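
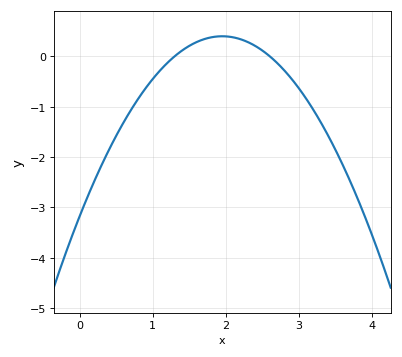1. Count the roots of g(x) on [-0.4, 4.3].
2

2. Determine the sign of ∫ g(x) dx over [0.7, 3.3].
negative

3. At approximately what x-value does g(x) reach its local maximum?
1.95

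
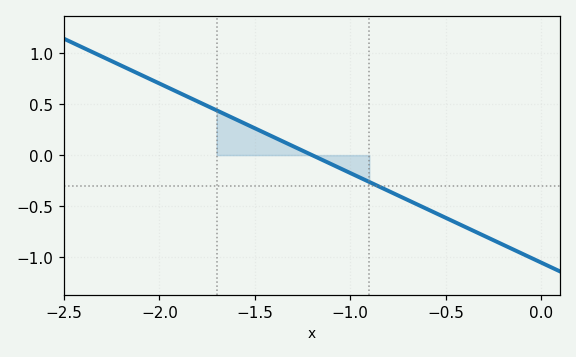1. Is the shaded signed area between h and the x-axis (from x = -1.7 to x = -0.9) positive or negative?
positive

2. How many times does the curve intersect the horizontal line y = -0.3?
1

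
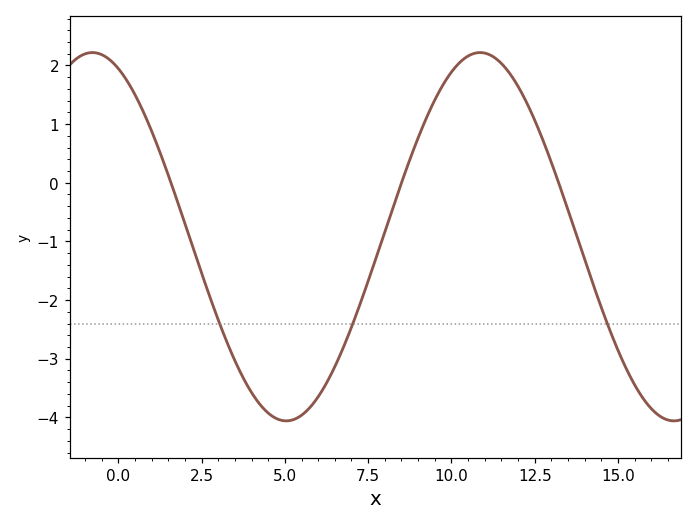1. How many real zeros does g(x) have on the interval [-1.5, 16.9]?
3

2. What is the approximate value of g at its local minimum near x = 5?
-4.1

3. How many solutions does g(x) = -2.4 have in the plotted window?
3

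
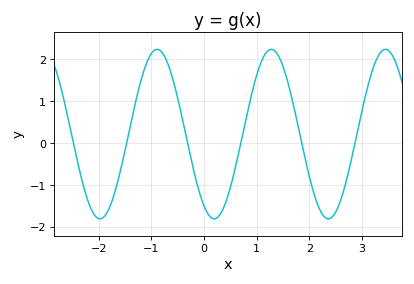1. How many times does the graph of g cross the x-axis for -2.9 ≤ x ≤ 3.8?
6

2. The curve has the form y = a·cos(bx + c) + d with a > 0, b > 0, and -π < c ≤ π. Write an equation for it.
y = 2.02cos(2.9x + 2.6) + 0.22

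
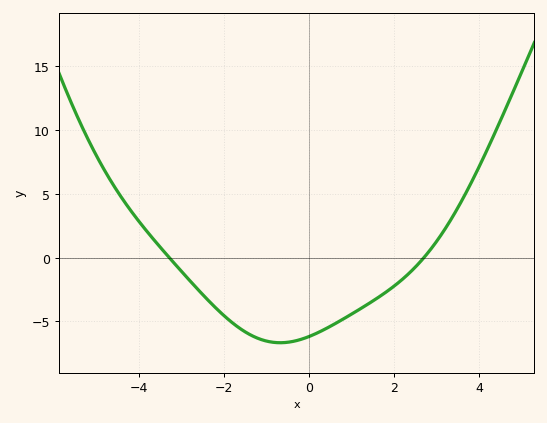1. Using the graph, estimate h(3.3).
2.81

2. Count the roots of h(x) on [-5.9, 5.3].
2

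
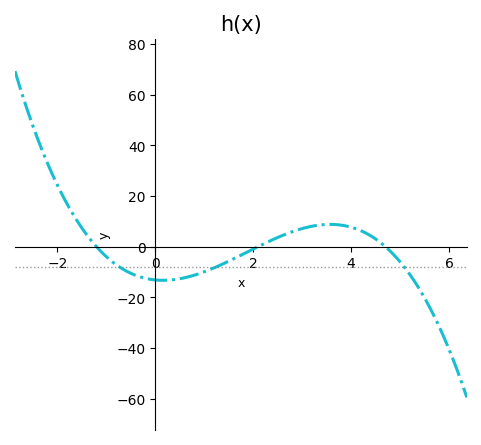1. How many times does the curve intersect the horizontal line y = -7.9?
3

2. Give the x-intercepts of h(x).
-1.2, 2.1, 4.7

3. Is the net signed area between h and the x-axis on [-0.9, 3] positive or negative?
negative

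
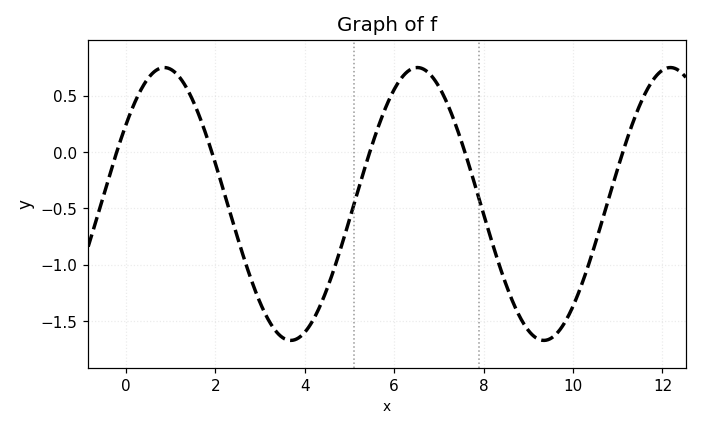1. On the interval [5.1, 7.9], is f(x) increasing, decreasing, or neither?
neither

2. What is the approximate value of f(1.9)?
0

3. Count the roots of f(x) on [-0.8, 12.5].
5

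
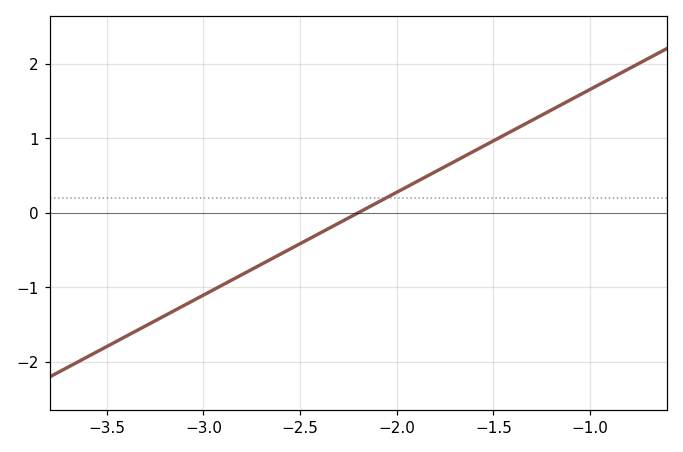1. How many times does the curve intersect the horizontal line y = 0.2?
1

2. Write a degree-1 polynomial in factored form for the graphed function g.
y = 1.38(x + 2.2)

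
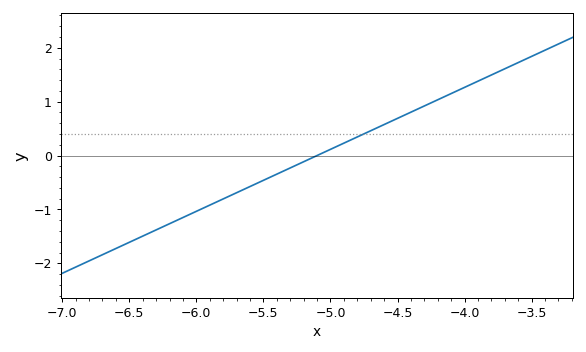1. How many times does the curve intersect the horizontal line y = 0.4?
1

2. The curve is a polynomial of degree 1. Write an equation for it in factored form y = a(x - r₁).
y = 1.15(x + 5.1)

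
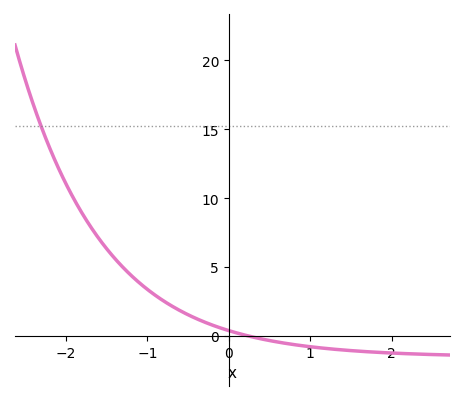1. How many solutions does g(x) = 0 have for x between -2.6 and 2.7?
1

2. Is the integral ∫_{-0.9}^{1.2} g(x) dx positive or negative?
positive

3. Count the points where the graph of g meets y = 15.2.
1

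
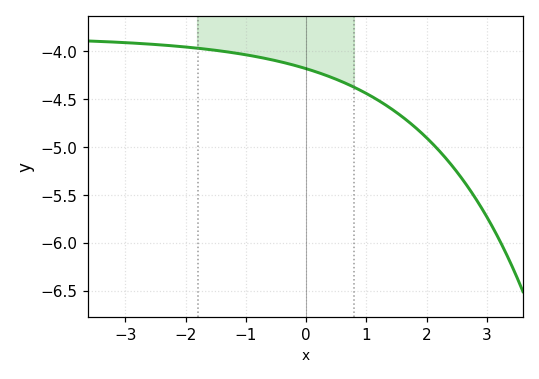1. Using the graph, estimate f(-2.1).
-3.95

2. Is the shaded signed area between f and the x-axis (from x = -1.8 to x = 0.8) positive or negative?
negative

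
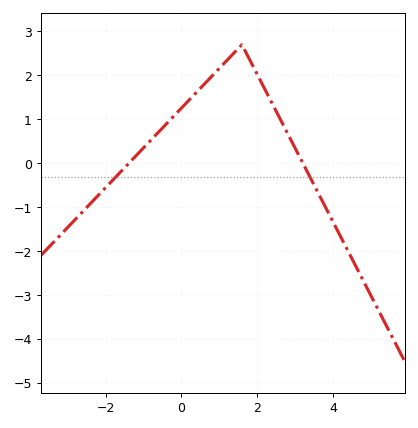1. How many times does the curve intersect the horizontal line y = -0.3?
2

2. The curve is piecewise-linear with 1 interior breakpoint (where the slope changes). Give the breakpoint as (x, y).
(1.6, 2.7)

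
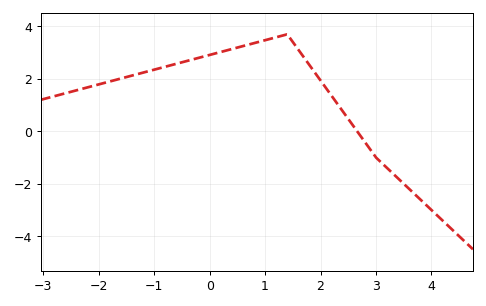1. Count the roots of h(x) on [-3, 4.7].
1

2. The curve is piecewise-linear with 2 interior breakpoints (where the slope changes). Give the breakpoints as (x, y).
(1.4, 3.7); (3, -1)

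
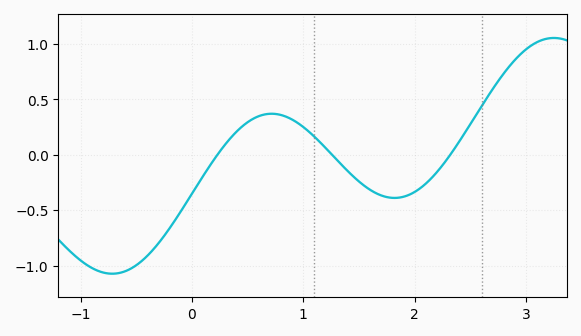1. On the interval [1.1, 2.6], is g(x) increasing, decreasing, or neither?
neither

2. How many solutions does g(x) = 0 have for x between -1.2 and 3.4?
3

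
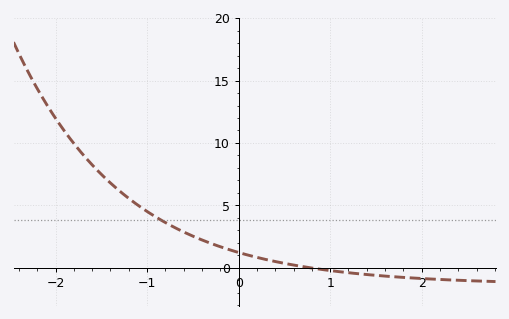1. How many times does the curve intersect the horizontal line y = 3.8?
1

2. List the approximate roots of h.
0.768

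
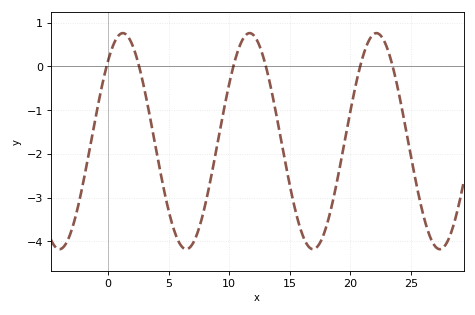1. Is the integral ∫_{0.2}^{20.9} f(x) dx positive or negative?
negative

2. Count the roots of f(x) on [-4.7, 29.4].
6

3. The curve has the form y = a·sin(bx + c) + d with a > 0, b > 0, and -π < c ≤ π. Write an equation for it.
y = 2.47sin(0.6x + 0.84) - 1.71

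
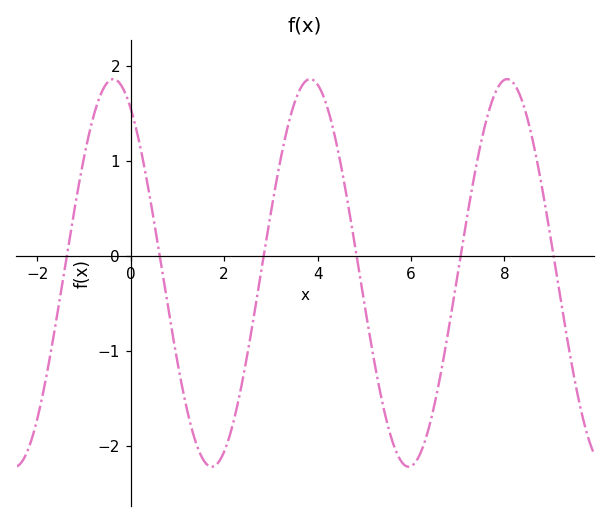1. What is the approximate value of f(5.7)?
-2.1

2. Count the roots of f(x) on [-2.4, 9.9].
6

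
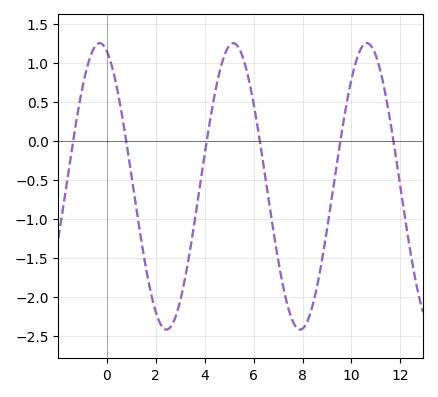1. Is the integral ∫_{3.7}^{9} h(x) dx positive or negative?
negative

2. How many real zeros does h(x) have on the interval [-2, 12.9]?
6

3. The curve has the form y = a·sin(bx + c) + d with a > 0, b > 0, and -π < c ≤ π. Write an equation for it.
y = 1.84sin(1.1x + 1.9) - 0.58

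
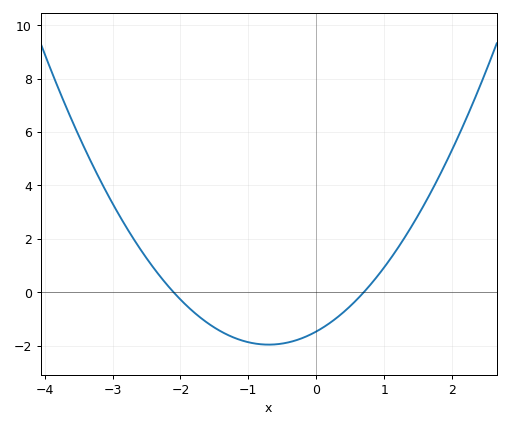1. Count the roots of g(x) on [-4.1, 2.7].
2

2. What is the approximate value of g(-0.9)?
-2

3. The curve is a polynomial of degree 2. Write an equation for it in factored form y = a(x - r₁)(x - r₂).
y = 1(x + 2.1)(x - 0.7)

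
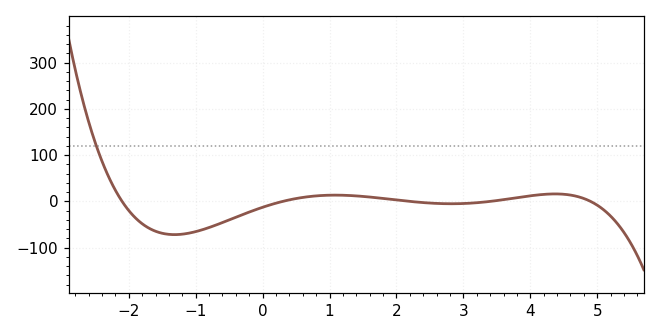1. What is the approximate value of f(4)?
12.1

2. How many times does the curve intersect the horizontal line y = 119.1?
1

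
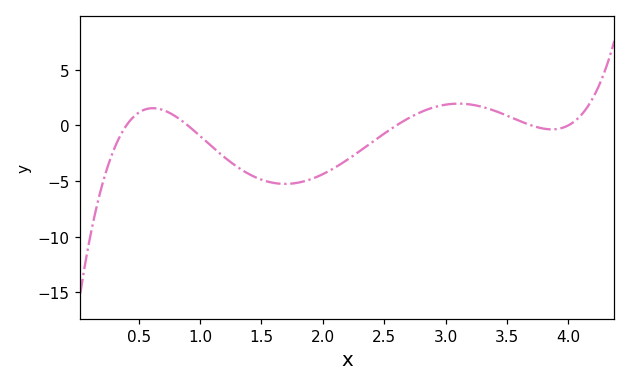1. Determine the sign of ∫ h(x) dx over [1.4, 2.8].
negative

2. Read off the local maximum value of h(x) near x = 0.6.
1.5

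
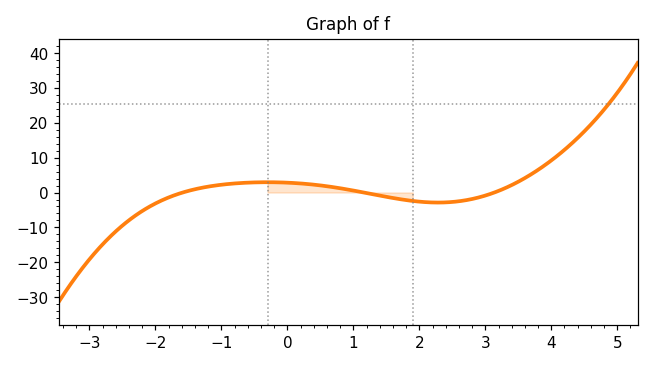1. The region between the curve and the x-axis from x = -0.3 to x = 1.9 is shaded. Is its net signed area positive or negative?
positive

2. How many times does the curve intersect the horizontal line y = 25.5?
1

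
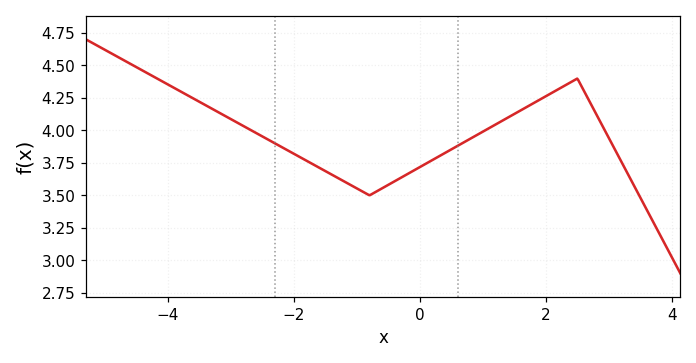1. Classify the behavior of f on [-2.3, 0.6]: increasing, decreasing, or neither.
neither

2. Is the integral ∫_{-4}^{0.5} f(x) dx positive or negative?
positive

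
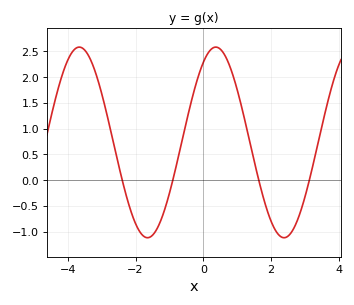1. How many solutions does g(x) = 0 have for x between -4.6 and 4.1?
4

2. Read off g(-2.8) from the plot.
1.15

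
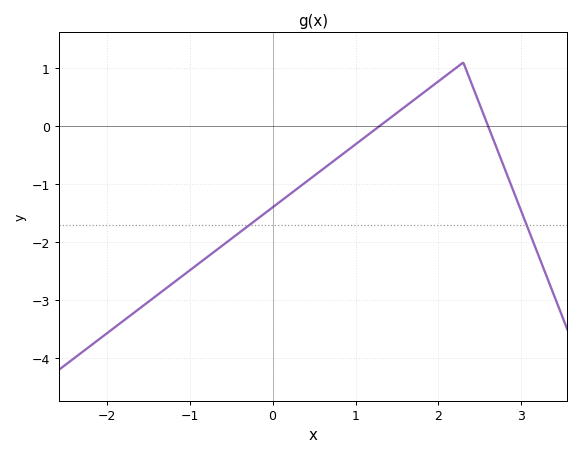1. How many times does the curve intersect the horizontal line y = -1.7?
2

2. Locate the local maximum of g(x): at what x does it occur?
2.3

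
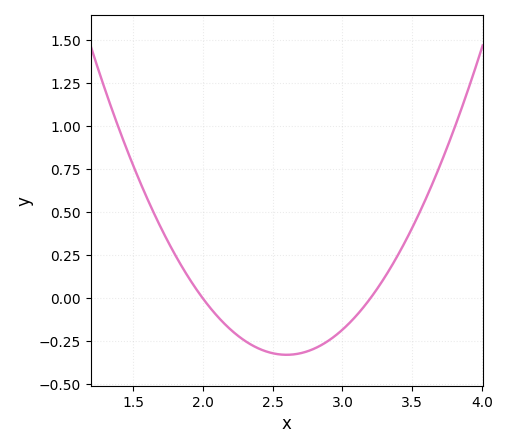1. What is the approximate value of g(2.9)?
-0.25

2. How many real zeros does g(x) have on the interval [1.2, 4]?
2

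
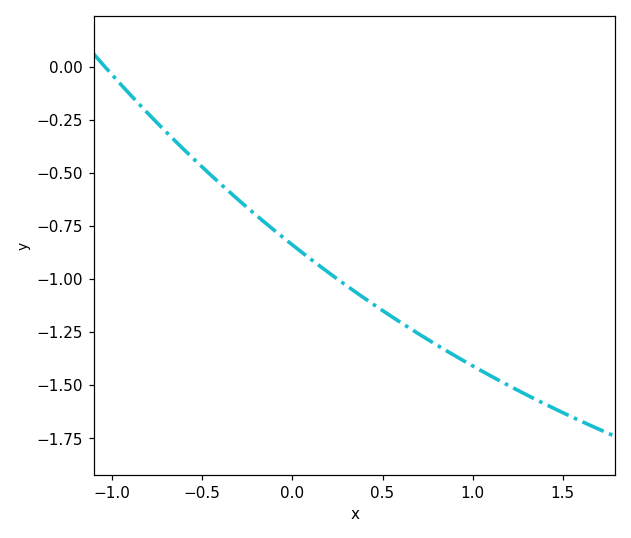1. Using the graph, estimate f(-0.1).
-0.75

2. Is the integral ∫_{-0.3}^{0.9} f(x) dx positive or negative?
negative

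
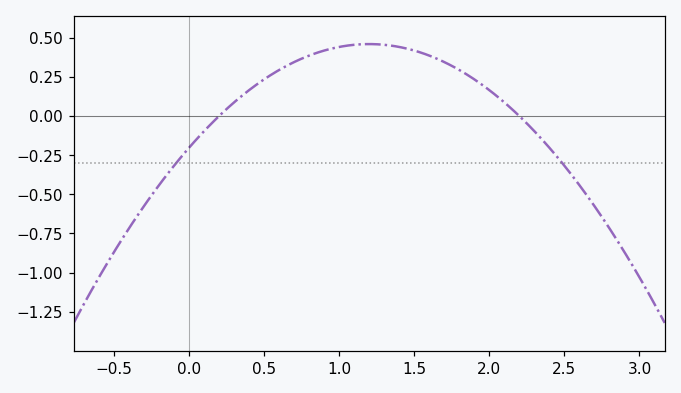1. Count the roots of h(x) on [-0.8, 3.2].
2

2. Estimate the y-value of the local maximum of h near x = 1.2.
0.45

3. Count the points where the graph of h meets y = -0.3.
2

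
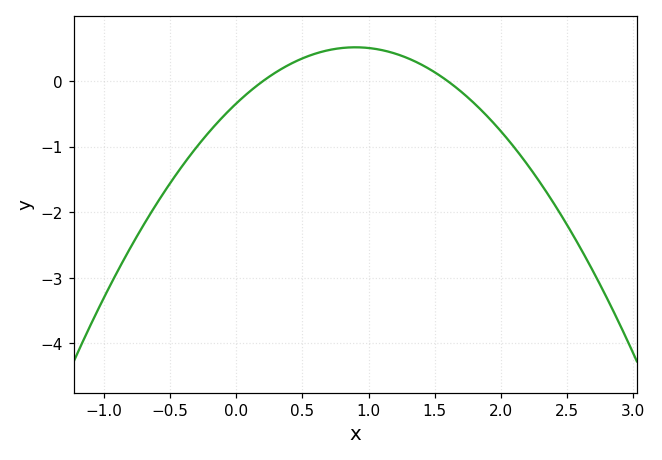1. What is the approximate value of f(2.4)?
-1.9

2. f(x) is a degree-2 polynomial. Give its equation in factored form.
y = -1.06(x - 0.2)(x - 1.6)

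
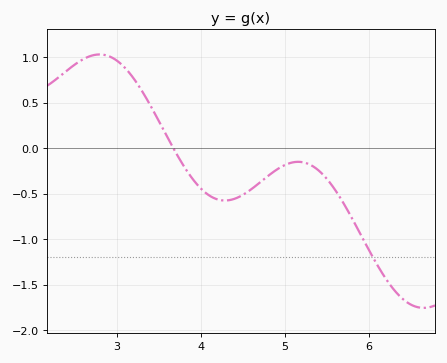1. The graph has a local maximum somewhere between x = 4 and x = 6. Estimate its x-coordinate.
5.16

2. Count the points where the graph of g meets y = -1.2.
1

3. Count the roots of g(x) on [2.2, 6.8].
1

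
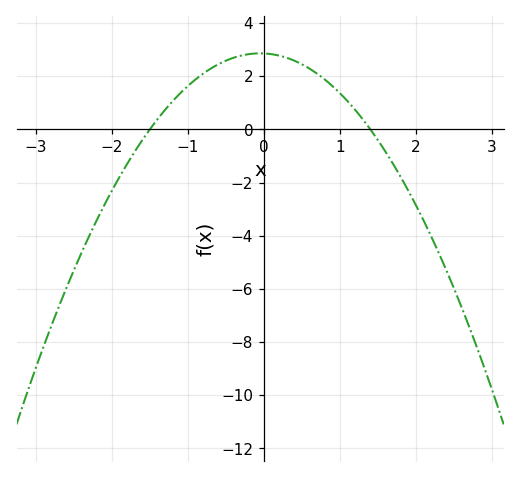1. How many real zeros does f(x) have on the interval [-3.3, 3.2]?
2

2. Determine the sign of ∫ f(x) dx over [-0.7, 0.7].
positive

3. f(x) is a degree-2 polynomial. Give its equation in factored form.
y = -1.36(x + 1.5)(x - 1.4)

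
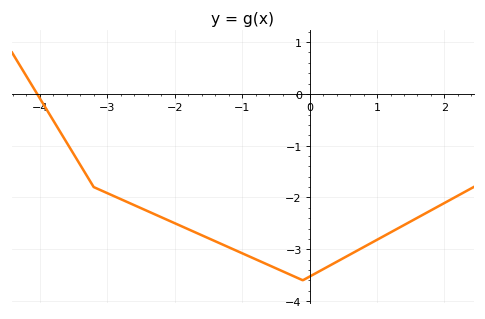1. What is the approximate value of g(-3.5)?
-1.2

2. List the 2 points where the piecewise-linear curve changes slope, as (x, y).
(-3.2, -1.8); (-0.1, -3.6)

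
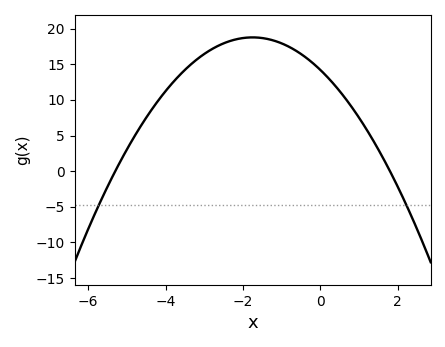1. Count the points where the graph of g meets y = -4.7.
2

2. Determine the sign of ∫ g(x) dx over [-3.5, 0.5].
positive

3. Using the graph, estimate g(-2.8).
17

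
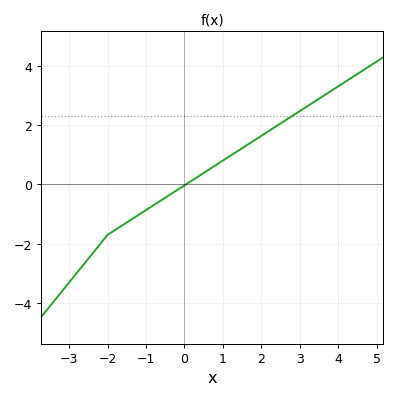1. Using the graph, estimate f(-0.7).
-0.613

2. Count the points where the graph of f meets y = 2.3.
1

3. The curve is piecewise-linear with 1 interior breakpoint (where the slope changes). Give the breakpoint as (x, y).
(-2, -1.7)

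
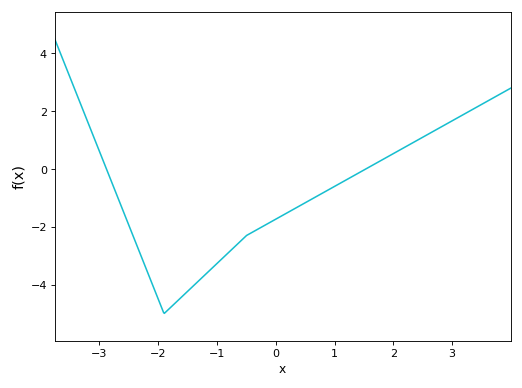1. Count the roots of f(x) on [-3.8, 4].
2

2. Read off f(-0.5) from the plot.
-2.2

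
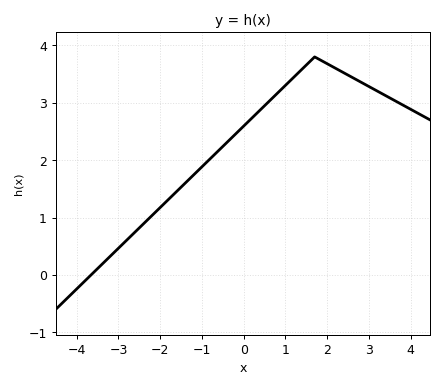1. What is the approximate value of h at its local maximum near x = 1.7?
3.8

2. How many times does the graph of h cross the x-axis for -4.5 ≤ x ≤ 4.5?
1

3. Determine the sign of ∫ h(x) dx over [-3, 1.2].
positive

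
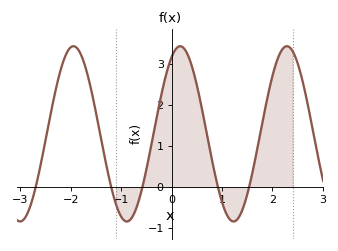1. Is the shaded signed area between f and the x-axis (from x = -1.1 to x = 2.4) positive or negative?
positive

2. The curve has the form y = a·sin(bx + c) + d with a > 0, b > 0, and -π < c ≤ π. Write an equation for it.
y = 2.14sin(3x + 1.1) + 1.3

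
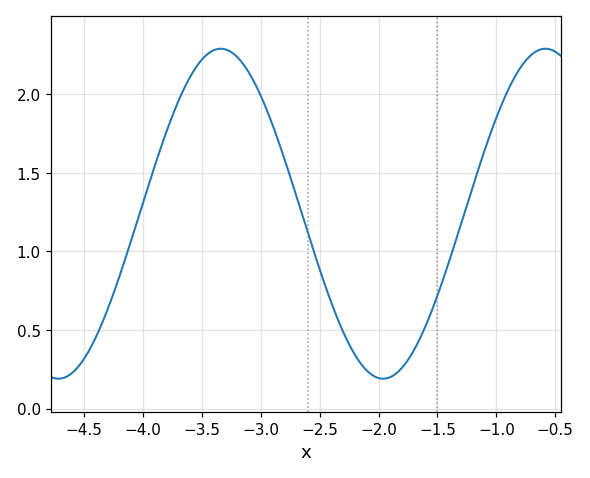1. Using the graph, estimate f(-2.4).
0.65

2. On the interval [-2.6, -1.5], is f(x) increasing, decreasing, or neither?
neither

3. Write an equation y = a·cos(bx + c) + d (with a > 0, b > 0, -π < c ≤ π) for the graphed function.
y = 1.05cos(2.3x + 1.3) + 1.24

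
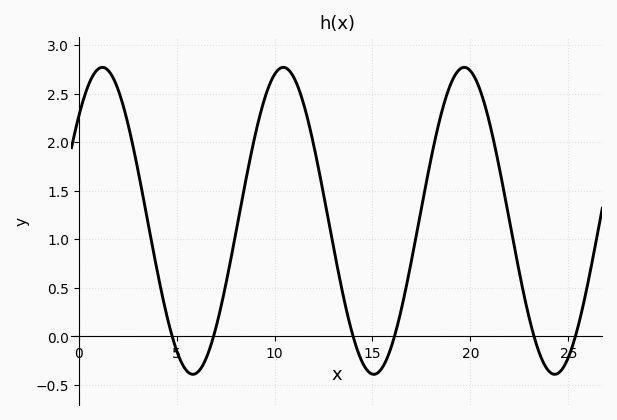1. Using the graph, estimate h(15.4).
-0.35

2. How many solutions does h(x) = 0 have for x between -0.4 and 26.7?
6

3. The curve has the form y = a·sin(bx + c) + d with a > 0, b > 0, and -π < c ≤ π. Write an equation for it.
y = 1.58sin(0.68x + 0.75) + 1.19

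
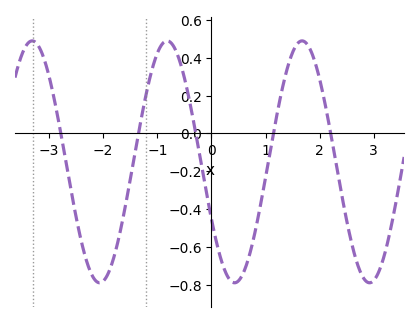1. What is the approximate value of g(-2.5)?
-0.442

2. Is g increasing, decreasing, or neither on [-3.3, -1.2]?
neither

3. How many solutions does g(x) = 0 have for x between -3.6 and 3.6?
5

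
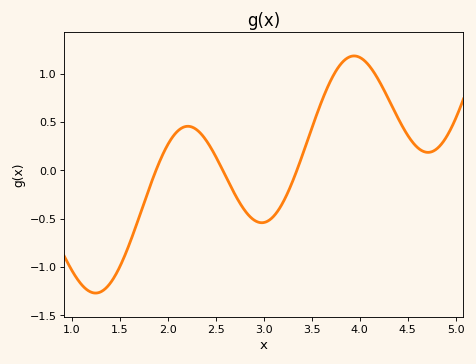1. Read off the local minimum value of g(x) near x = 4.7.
0.185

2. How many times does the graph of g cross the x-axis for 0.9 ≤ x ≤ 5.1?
3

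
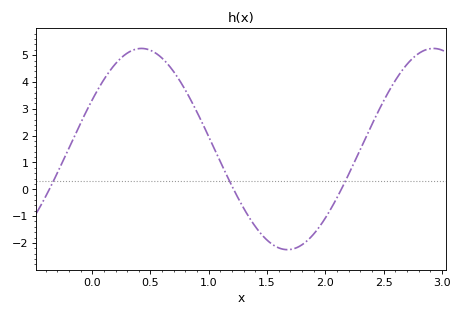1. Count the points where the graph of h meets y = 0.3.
3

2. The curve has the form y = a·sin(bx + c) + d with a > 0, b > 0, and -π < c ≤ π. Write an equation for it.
y = 3.75sin(2.51x + 0.51) + 1.5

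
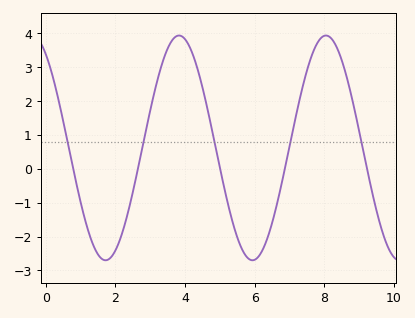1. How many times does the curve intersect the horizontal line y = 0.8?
5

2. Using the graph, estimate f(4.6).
2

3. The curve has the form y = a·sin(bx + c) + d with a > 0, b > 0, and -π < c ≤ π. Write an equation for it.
y = 3.32sin(1.5x + 2.2) + 0.62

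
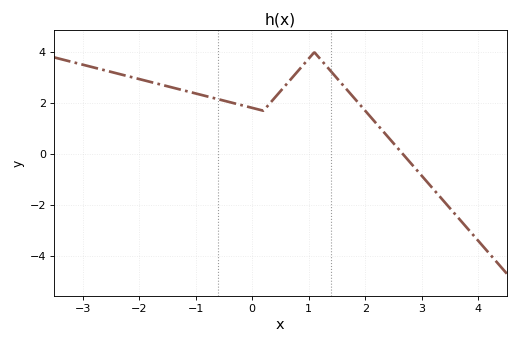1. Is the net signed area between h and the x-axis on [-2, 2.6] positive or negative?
positive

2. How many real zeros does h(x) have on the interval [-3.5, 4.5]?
1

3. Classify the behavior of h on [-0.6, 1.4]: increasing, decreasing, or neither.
neither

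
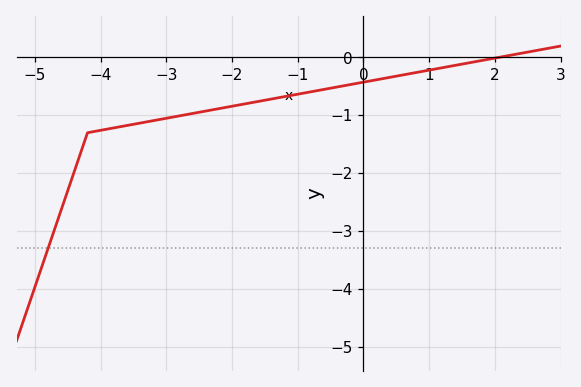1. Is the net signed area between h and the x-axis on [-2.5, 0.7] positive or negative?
negative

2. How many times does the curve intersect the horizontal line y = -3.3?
1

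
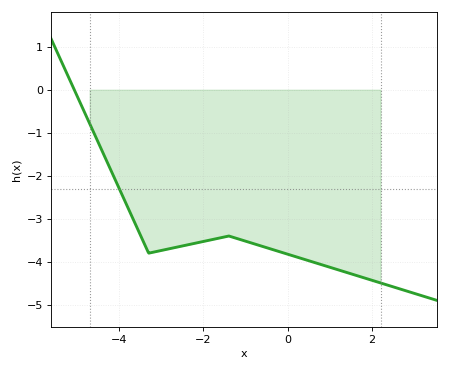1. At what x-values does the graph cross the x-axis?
-5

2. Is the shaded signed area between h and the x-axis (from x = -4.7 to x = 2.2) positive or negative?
negative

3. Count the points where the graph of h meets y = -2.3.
1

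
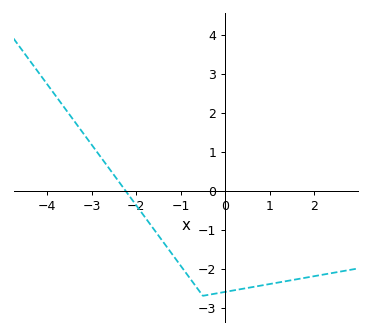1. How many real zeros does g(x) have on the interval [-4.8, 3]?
1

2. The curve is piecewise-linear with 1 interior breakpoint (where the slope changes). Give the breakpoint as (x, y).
(-0.5, -2.7)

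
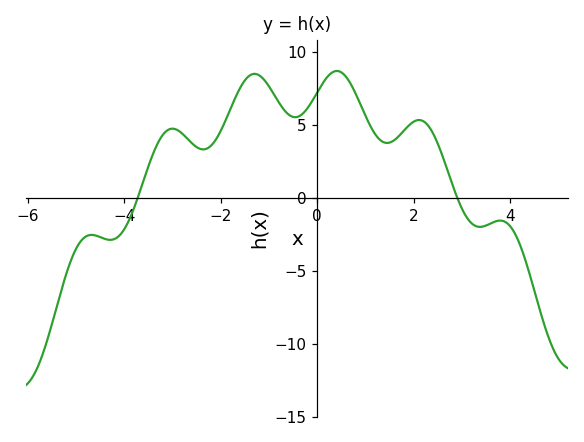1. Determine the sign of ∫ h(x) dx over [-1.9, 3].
positive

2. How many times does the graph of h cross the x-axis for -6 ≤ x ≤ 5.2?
2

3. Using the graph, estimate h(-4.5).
-2.68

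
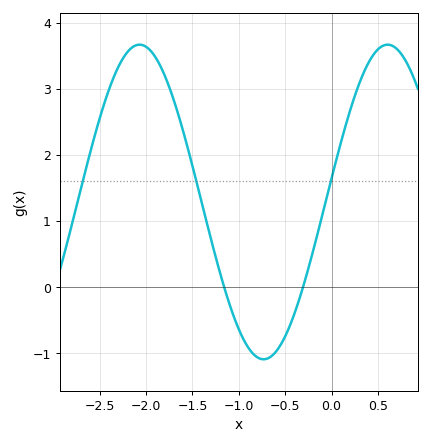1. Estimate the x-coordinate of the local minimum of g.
-0.7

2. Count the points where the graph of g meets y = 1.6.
3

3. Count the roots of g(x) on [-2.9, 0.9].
2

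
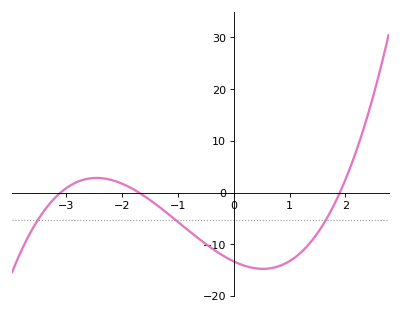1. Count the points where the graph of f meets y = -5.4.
3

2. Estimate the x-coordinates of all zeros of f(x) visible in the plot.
-3.1, -1.7, 1.9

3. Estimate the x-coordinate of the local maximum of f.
-2.5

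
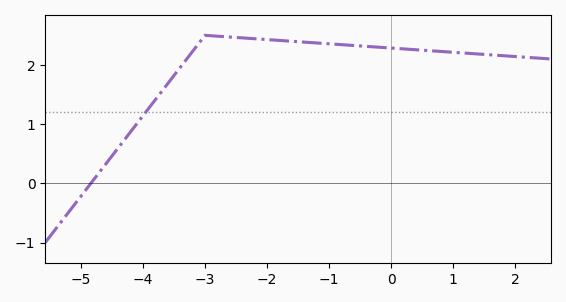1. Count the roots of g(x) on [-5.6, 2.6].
1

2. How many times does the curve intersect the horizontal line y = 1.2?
1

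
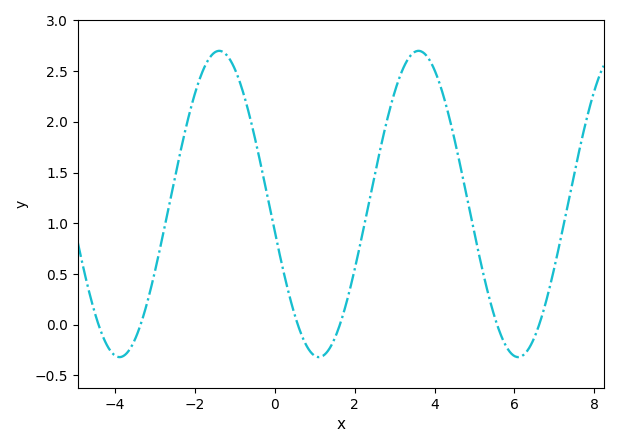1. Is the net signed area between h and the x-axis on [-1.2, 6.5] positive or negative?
positive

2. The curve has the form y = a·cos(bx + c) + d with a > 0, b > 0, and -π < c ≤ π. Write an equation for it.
y = 1.51cos(1.3x + 1.8) + 1.19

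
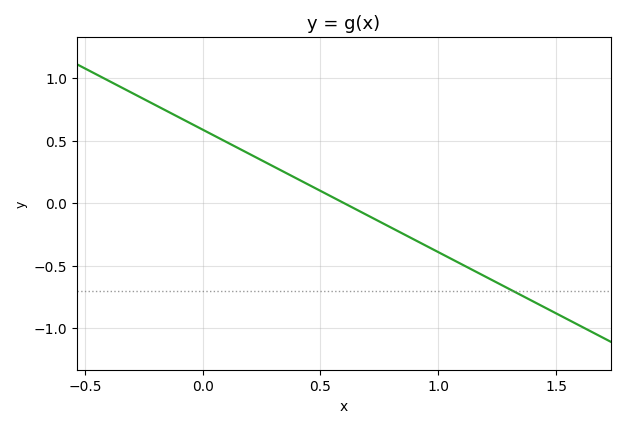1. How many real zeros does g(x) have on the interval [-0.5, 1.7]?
1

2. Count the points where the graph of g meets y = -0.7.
1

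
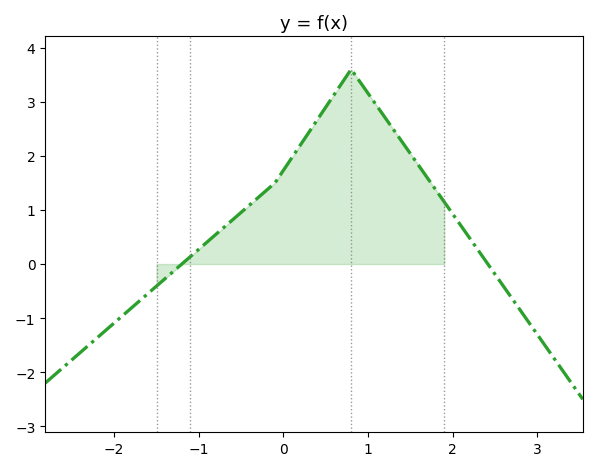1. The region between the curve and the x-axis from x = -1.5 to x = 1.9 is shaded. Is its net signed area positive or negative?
positive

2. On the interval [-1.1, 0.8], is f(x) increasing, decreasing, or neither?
increasing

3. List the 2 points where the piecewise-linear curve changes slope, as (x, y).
(-0.1, 1.5); (0.8, 3.6)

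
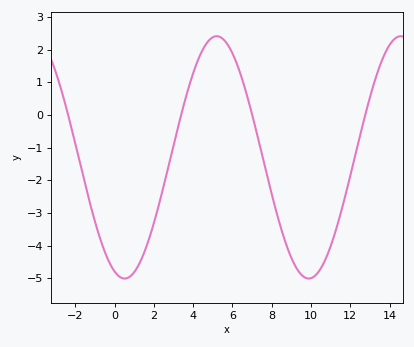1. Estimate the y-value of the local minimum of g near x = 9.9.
-5.01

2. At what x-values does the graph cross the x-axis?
-2.37, 3.39, 7.01, 12.8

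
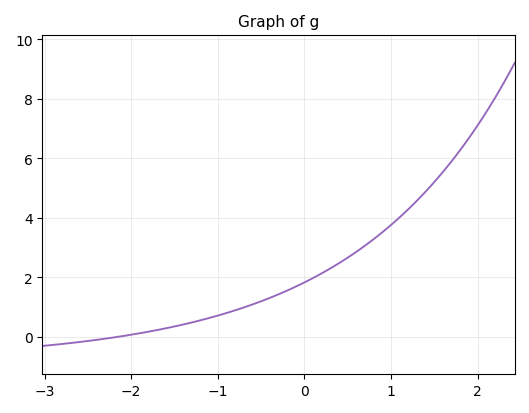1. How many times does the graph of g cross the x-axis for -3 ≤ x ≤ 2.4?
1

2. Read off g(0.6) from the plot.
2.8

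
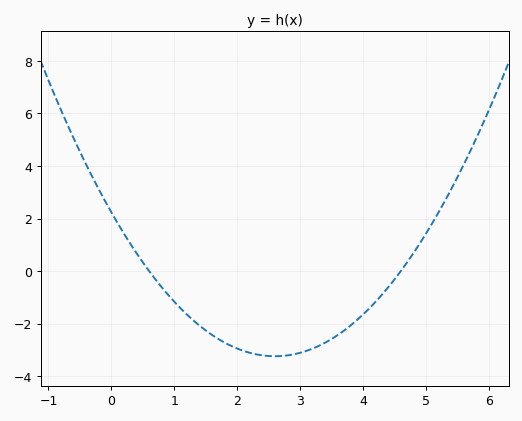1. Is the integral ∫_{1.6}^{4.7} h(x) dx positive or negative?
negative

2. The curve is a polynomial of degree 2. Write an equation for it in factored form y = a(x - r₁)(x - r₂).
y = 0.81(x - 0.6)(x - 4.6)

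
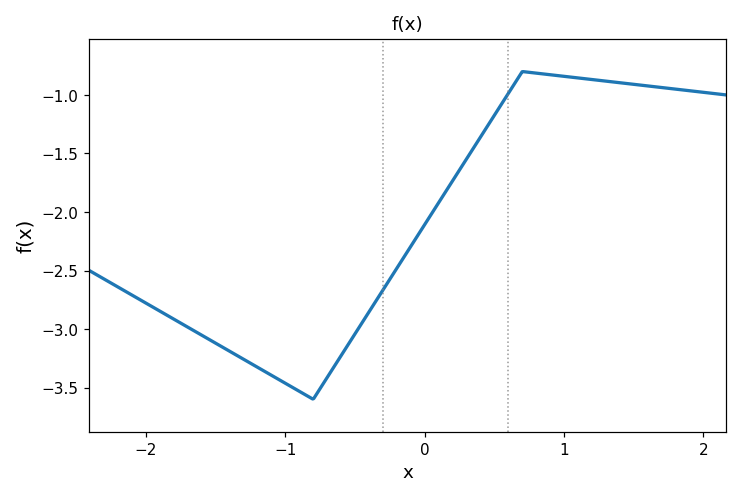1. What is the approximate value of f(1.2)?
-0.85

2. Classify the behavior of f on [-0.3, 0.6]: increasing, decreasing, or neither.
increasing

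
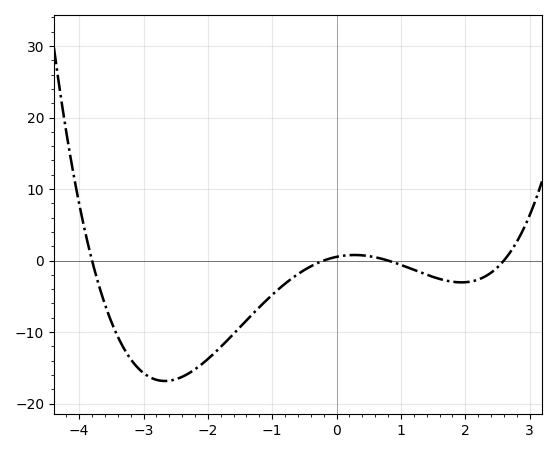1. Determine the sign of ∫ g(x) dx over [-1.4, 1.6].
negative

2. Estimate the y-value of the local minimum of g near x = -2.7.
-17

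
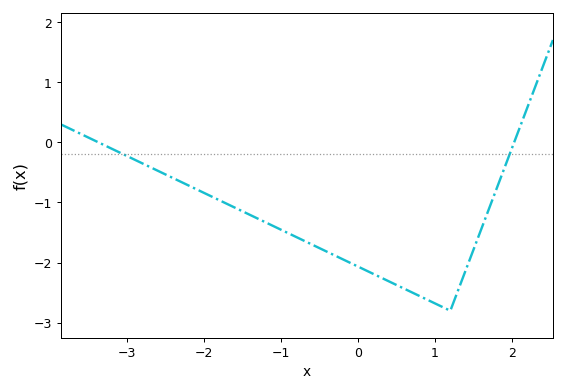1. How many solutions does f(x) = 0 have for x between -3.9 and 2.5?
2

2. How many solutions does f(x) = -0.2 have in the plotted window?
2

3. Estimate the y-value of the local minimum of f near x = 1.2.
-2.8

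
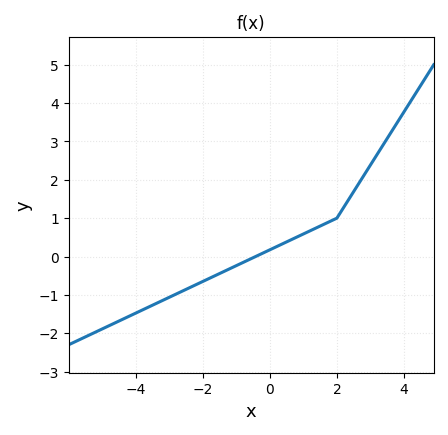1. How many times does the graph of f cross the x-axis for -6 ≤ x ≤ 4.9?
1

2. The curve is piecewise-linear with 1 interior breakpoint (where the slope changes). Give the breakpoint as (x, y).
(2, 1)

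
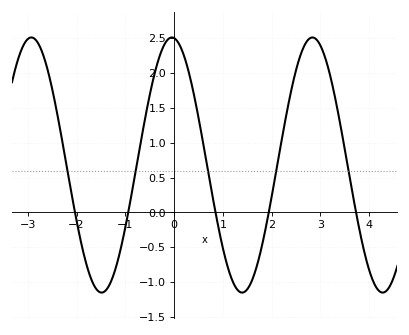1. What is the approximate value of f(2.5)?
2.05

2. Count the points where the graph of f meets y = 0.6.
5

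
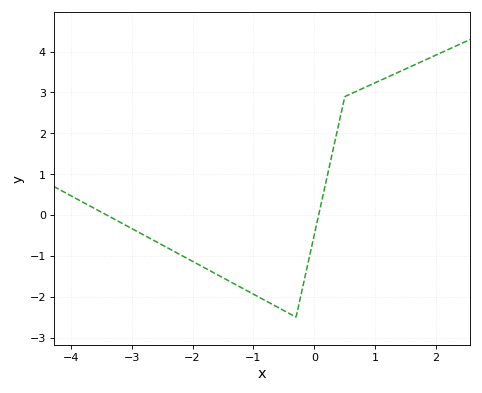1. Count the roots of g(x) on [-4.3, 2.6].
2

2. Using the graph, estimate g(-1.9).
-1.21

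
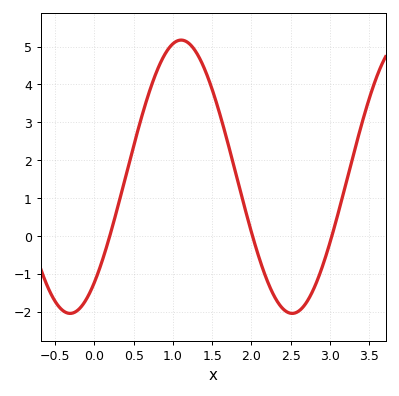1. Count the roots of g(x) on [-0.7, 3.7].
3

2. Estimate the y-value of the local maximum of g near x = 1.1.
5.2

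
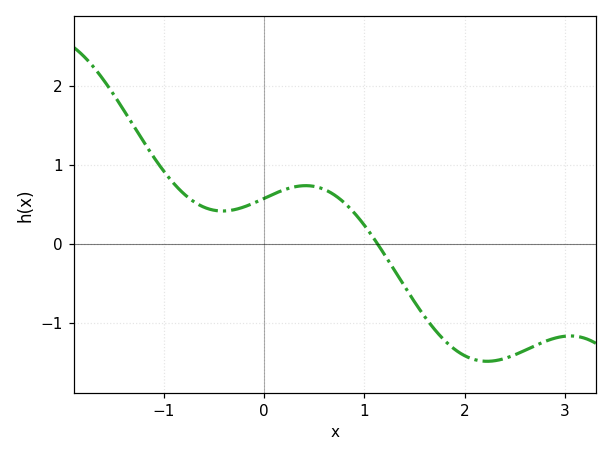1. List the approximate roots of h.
1.13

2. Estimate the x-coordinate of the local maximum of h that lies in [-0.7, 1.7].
0.415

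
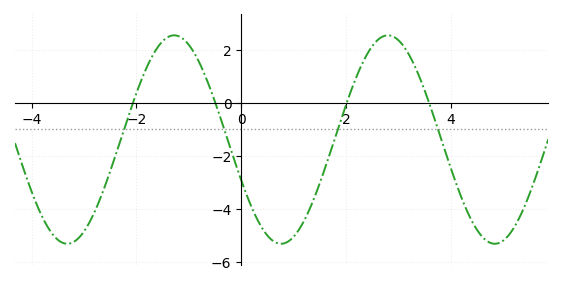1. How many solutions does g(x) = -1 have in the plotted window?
4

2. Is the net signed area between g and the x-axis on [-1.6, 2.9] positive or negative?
negative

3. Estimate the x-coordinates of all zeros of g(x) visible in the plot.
-2, -0.4, 2, 3.6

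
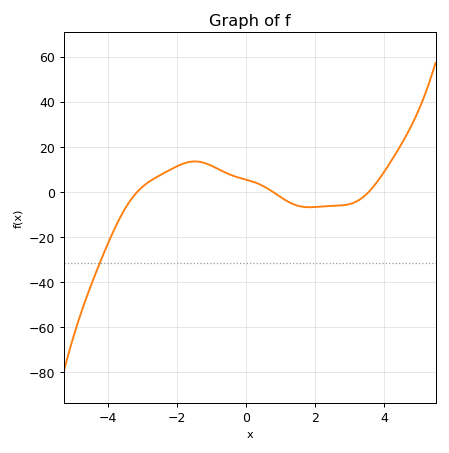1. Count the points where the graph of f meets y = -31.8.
1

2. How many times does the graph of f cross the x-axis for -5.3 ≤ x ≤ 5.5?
3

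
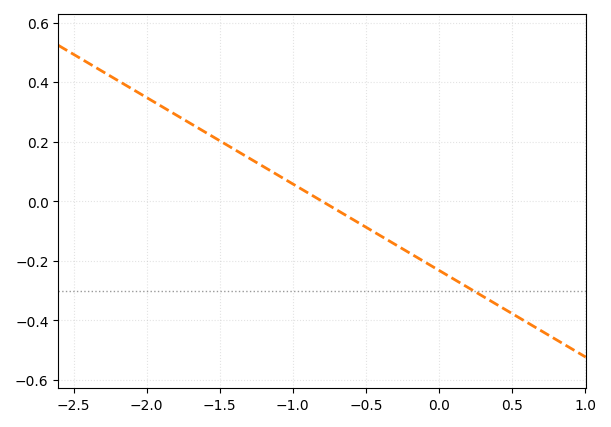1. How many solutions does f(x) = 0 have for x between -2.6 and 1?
1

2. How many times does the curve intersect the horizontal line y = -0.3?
1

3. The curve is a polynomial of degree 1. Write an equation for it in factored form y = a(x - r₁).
y = -0.29(x + 0.8)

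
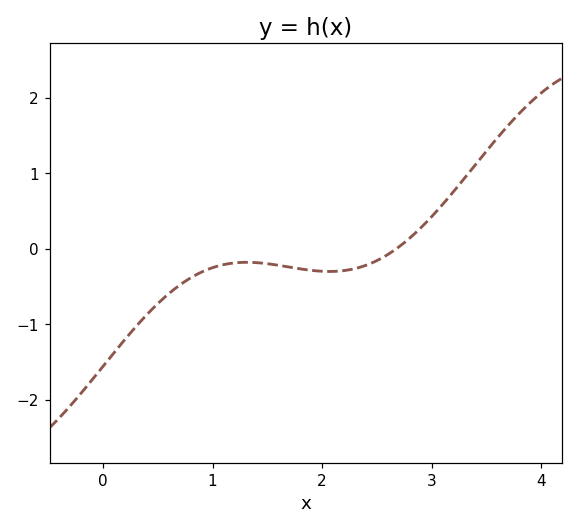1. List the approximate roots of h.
2.68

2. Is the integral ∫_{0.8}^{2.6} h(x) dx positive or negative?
negative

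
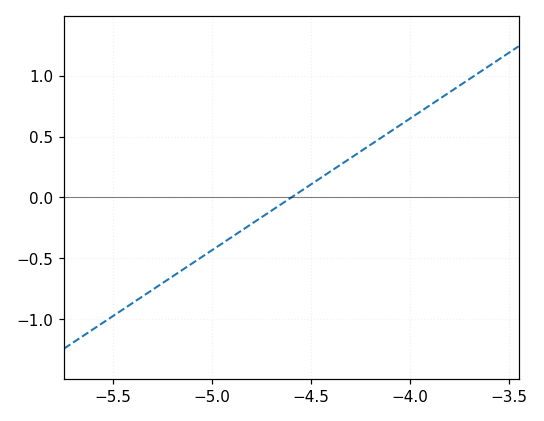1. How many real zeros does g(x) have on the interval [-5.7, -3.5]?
1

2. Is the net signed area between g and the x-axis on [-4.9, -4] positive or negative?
positive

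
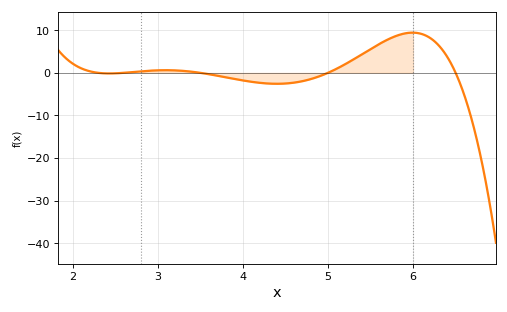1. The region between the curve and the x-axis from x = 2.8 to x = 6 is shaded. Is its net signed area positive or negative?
positive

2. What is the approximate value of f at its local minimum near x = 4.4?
-2.57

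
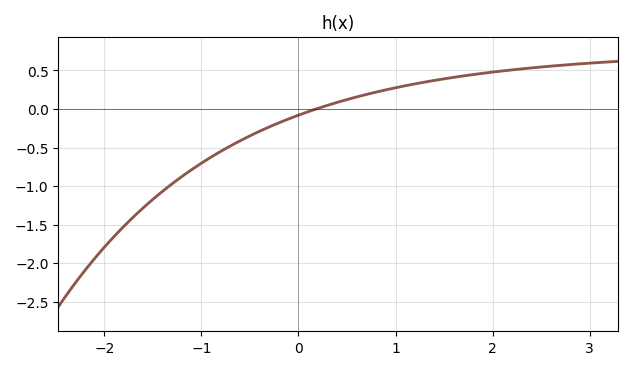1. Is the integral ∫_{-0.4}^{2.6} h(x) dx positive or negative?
positive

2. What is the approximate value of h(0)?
-0.1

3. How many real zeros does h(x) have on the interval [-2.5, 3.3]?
1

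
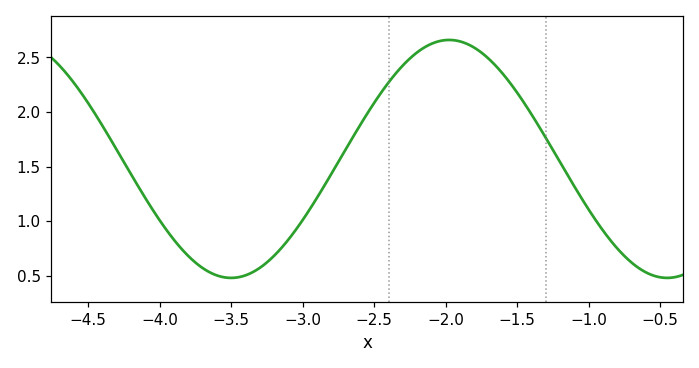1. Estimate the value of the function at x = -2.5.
2.08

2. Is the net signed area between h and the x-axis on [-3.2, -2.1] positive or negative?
positive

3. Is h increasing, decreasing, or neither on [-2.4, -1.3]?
neither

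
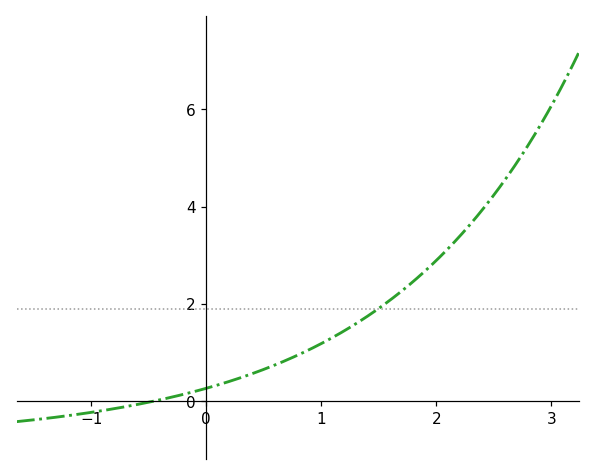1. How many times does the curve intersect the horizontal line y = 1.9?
1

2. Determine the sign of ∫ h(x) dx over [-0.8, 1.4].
positive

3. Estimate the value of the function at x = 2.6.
4.56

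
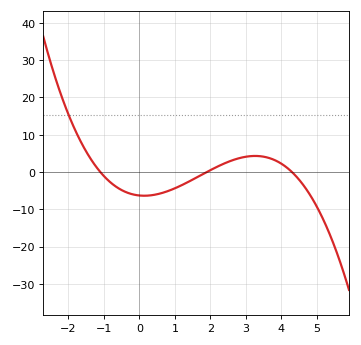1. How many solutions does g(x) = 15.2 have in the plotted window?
1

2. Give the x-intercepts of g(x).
-1.1, 1.9, 4.3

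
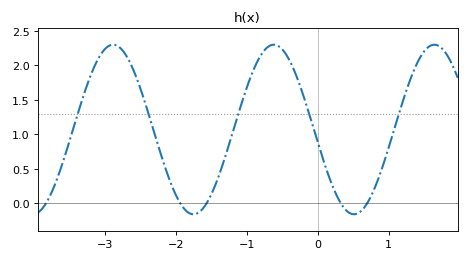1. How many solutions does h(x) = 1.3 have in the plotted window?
5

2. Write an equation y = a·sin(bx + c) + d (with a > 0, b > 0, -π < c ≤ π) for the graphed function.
y = 1.23sin(2.8x - 3) + 1.07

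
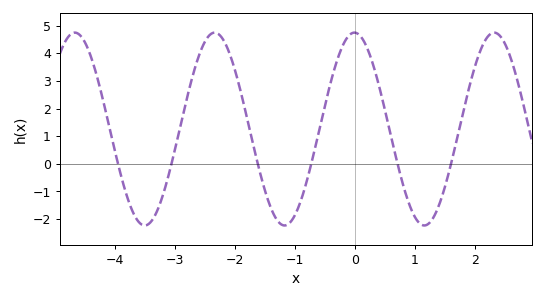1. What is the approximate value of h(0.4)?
2.8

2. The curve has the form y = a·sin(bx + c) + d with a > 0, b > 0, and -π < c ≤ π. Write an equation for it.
y = 3.49sin(2.7x + 1.6) + 1.26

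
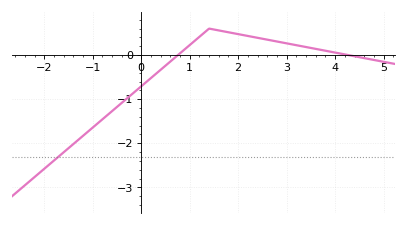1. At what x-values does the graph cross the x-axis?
0.758, 4.27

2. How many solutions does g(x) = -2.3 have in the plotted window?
1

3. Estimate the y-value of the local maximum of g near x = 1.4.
0.599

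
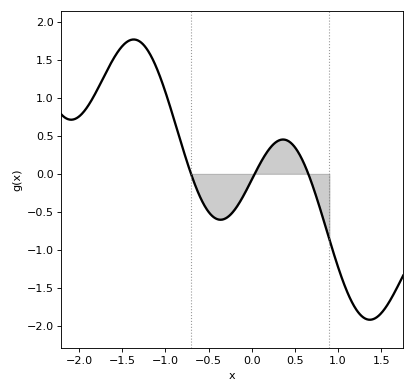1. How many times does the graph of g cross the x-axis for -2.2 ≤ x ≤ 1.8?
3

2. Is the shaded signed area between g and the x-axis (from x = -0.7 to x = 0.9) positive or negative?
negative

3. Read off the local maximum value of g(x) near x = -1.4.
1.77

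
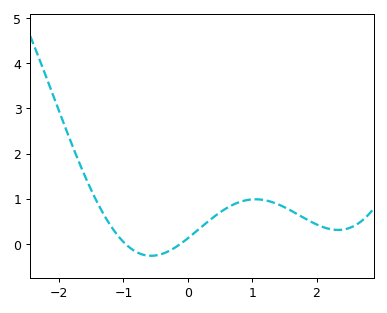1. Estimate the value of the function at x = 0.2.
0.4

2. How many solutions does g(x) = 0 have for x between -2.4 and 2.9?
2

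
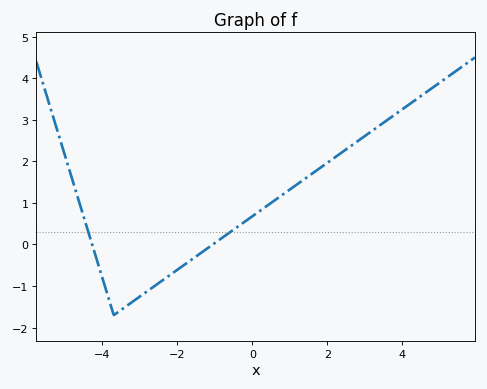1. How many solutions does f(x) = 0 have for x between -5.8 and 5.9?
2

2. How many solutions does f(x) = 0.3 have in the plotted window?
2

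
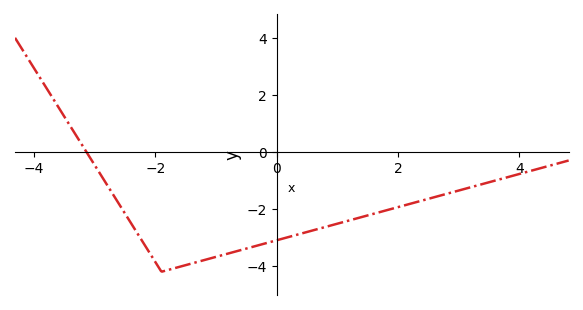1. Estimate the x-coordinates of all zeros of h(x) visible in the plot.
-3.2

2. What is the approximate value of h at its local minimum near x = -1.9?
-4.2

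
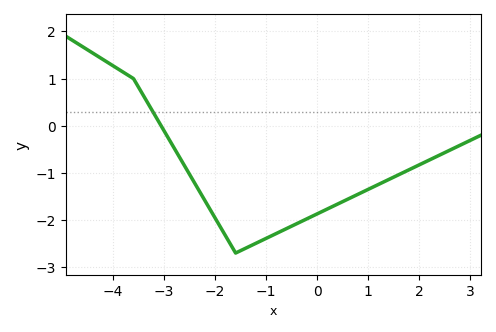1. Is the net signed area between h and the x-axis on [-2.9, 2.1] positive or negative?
negative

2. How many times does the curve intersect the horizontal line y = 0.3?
1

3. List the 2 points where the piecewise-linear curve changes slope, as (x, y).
(-3.6, 1); (-1.6, -2.7)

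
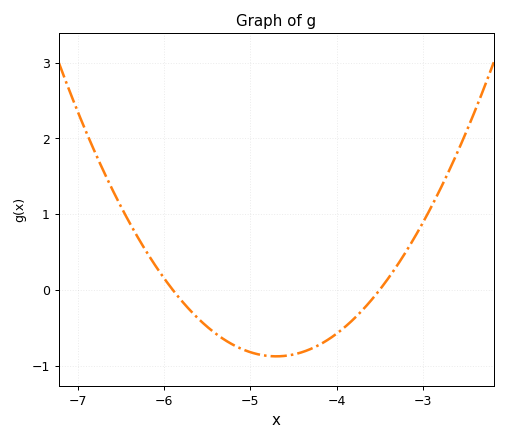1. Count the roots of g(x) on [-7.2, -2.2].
2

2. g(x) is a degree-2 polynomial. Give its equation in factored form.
y = 0.61(x + 5.9)(x + 3.5)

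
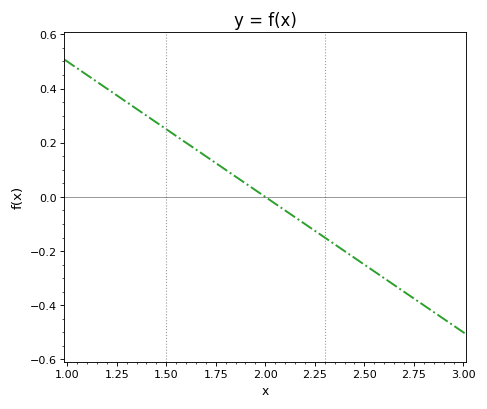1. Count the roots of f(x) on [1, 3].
1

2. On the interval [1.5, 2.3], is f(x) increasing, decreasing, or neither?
decreasing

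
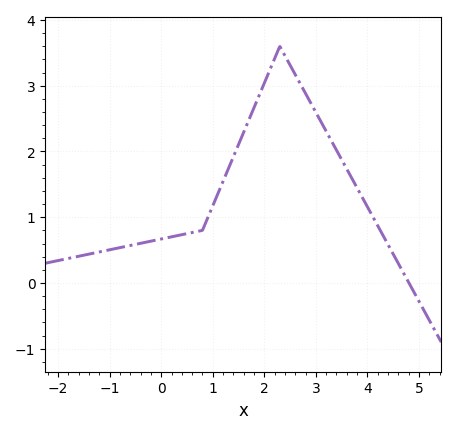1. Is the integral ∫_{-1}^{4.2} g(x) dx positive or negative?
positive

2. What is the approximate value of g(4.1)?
1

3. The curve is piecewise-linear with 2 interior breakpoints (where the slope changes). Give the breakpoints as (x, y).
(0.8, 0.8); (2.3, 3.6)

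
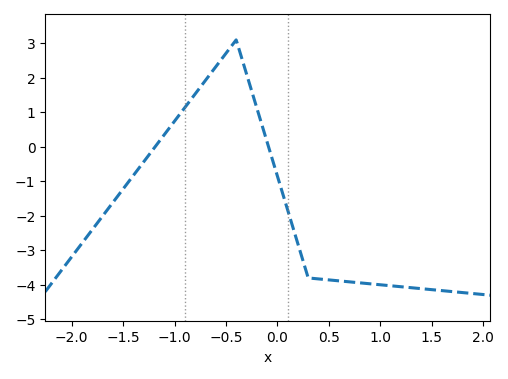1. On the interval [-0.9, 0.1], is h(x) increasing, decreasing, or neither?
neither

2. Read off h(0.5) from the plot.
-3.86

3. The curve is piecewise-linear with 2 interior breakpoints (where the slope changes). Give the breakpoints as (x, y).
(-0.4, 3.1); (0.3, -3.8)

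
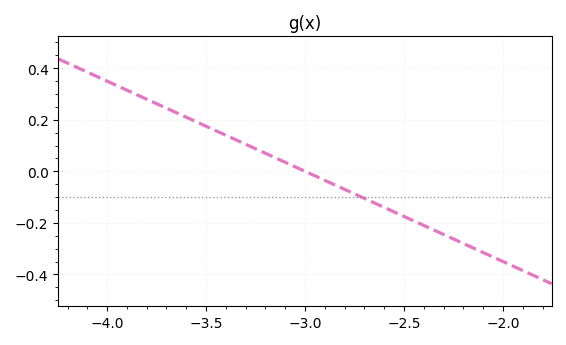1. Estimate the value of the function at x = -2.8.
-0.07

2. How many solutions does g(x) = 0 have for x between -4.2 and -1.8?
1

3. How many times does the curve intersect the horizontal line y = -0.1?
1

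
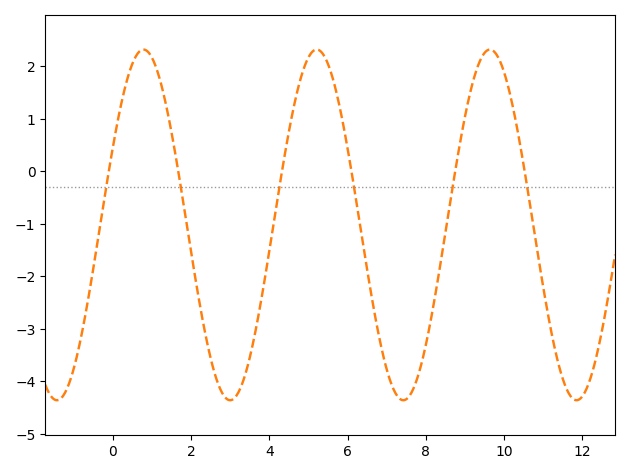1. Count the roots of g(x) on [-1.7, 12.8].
6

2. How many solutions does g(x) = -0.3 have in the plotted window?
6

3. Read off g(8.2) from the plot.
-2.53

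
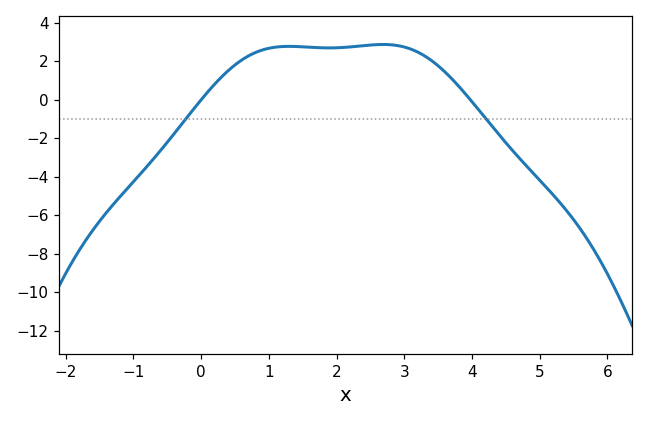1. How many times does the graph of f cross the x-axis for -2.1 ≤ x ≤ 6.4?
2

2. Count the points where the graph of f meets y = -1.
2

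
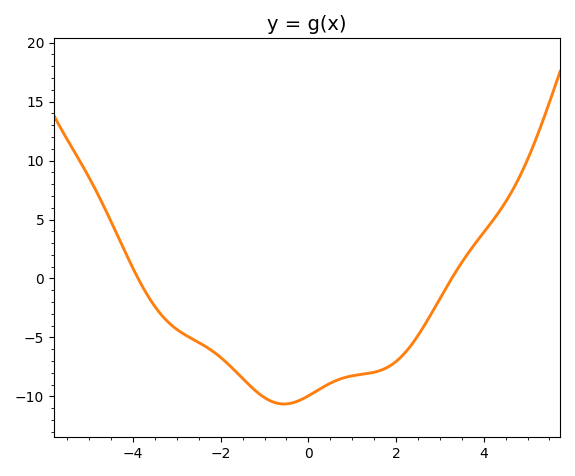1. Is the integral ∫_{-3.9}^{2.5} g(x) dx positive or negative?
negative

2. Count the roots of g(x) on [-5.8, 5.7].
2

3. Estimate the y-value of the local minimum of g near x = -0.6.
-10.6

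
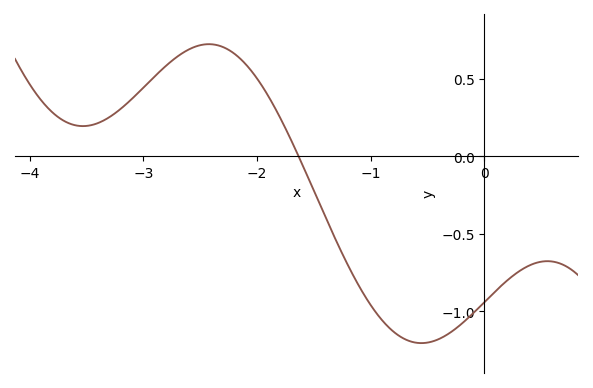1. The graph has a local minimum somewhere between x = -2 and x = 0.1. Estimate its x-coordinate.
-0.553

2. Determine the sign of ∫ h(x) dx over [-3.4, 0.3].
negative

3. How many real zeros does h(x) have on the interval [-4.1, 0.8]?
1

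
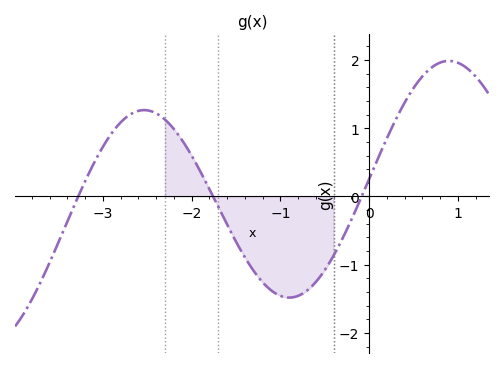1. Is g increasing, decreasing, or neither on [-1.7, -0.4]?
neither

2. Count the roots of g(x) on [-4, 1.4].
3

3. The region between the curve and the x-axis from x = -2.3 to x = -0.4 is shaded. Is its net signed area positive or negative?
negative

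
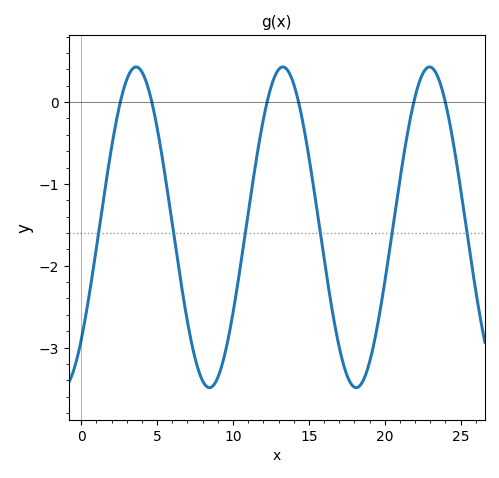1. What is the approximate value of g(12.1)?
-0.1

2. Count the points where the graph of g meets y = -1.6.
6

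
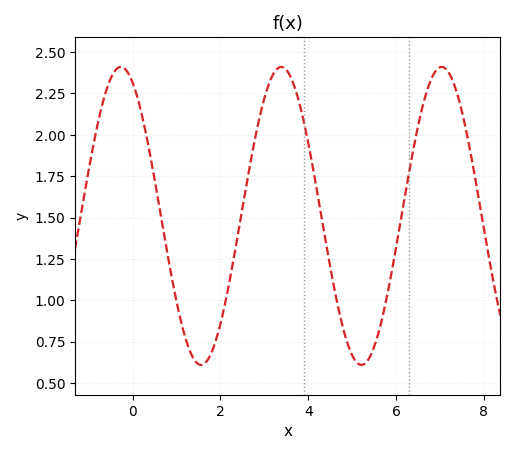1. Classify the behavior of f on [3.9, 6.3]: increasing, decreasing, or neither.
neither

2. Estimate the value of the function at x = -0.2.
2.4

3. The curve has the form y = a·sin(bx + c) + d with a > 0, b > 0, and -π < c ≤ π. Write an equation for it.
y = 0.9sin(1.72x + 2.03) + 1.51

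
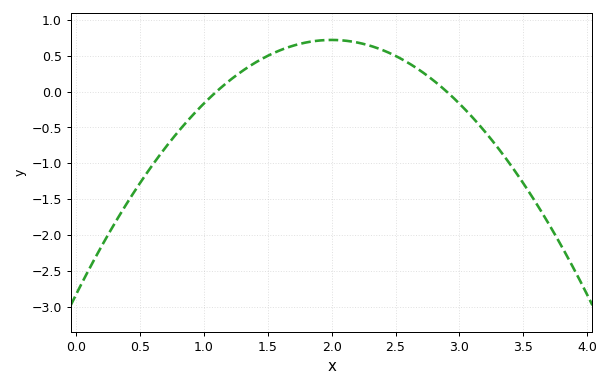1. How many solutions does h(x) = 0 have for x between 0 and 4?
2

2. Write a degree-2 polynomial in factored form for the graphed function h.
y = -0.89(x - 1.1)(x - 2.9)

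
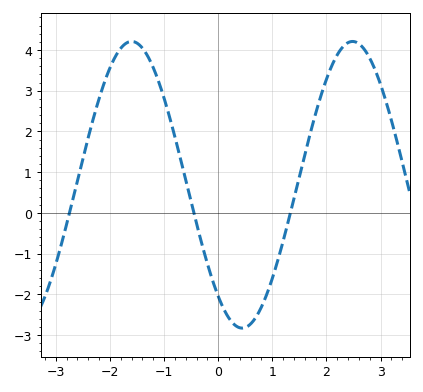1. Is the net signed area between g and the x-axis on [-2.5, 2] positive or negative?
positive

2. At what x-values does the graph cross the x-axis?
-2.7, -0.4, 1.3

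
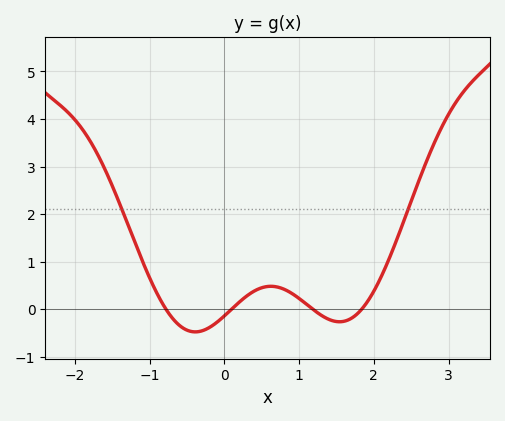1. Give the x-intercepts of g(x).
-0.782, 0.095, 1.18, 1.84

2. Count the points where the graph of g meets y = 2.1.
2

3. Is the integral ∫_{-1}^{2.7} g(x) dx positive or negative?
positive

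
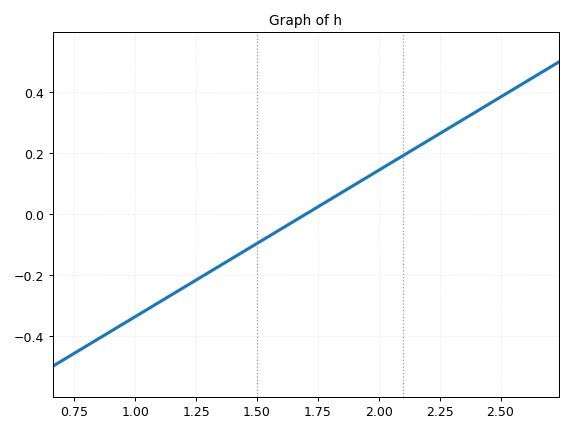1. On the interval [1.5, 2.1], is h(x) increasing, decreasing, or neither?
increasing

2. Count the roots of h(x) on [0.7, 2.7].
1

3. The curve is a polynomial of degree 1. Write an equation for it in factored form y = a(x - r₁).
y = 0.48(x - 1.7)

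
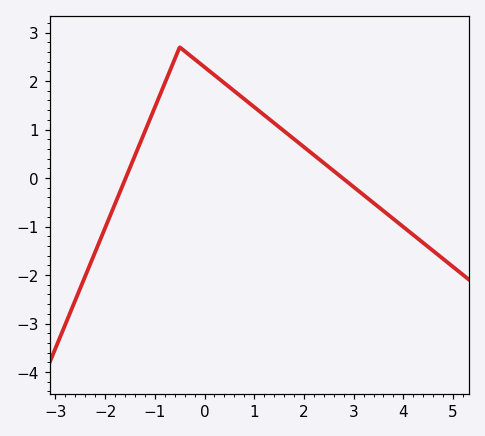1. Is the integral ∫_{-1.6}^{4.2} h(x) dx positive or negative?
positive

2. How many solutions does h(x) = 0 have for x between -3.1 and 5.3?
2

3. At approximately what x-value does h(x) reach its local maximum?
-0.4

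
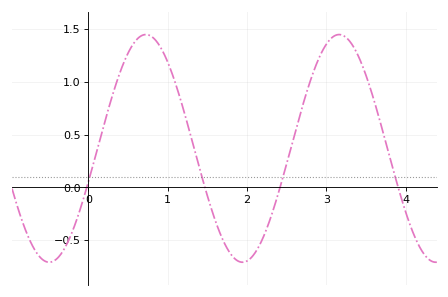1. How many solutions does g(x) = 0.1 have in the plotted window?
4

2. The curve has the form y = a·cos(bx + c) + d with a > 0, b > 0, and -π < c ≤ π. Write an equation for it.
y = 1.08cos(2.6x - 1.9) + 0.37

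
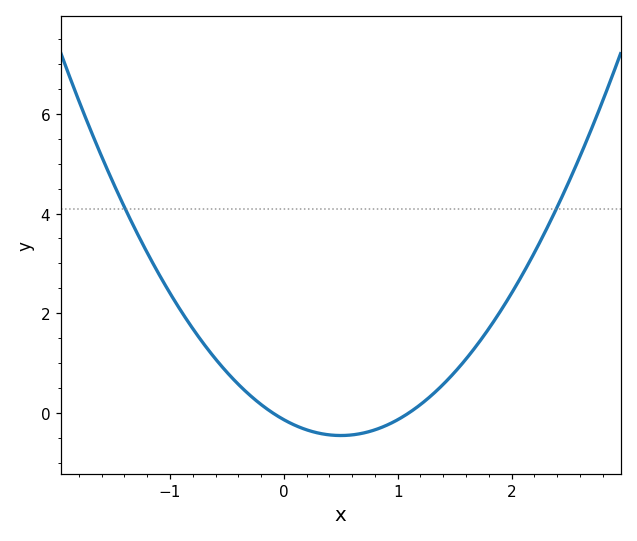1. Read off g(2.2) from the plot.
3.2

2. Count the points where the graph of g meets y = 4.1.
2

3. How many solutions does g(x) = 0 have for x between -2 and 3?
2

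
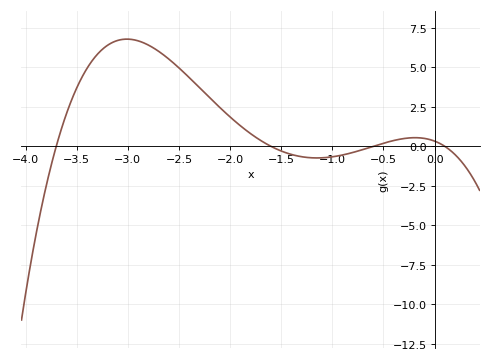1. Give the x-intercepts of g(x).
-3.7, -1.6, -0.6, 0.1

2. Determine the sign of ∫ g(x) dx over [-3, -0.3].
positive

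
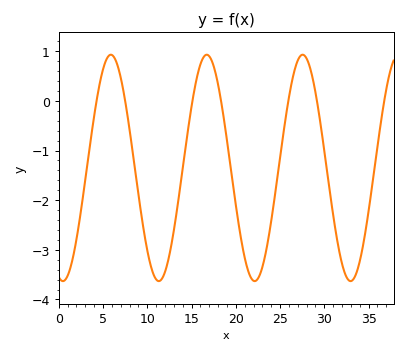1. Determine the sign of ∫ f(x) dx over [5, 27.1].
negative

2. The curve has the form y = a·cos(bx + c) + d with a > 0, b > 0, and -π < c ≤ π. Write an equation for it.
y = 2.28cos(0.58x + 2.9) - 1.35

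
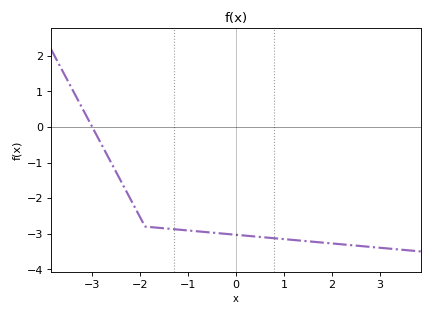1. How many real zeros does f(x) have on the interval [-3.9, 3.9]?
1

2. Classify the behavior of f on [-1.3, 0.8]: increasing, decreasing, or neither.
decreasing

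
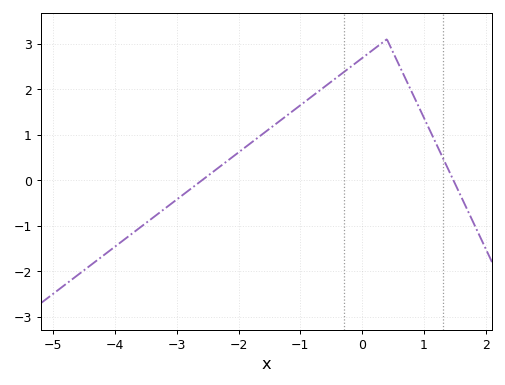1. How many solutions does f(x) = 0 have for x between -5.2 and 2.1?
2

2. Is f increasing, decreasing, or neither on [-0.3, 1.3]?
neither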